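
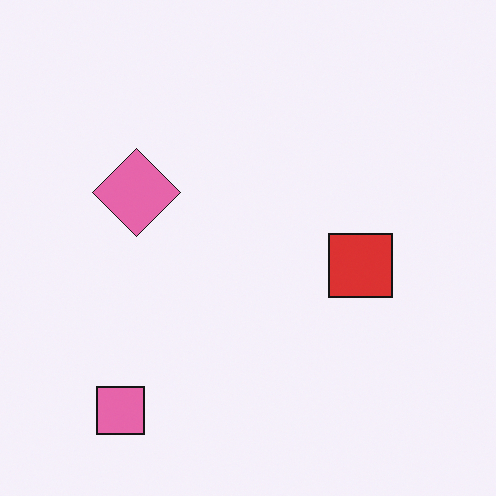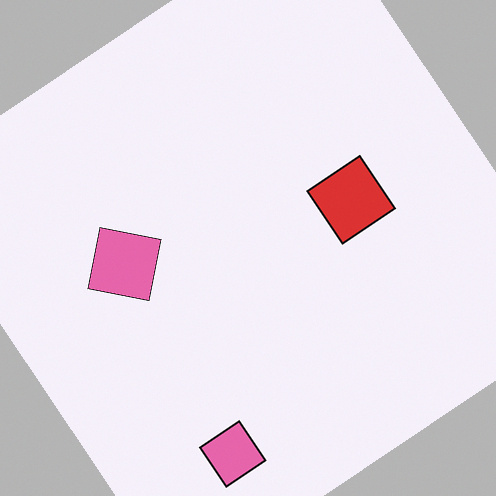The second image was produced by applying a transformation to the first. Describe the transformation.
The second image is the first rotated counter-clockwise by a large amount — several tens of degrees.

Every shape is tilted by the same angle and the image corners show triangular fill wedges — a whole-image rotation by a non-right angle.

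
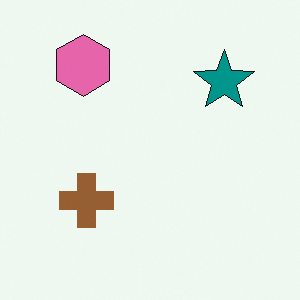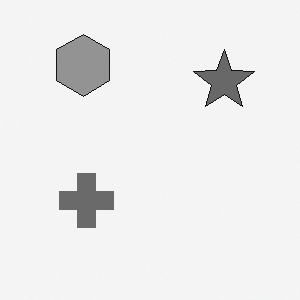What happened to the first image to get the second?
Converted to grayscale.

All color is removed — every shape is now a shade of grey.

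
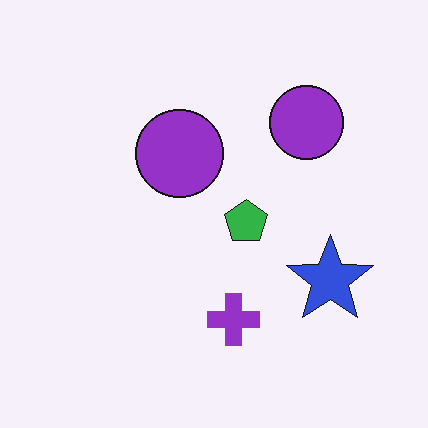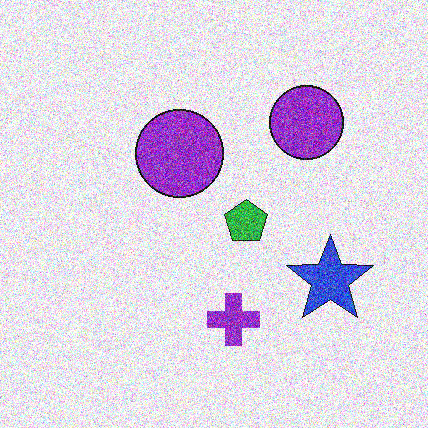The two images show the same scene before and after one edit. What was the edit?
The second image is the first degraded with a thick layer of grain.

Random speckle covers the whole image, including the flat background.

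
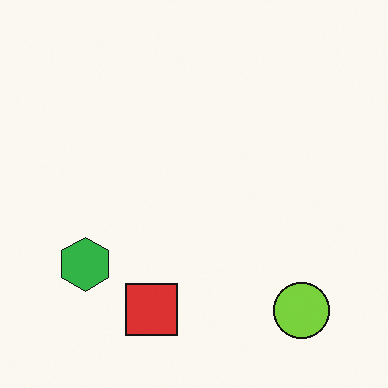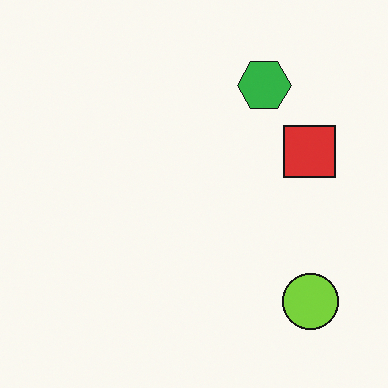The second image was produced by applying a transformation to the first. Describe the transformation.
The image was transposed (reflected across the top-left ↔ bottom-right diagonal).

Shapes have swapped their row and column positions — what was in the top-right is now in the bottom-left — a diagonal reflection.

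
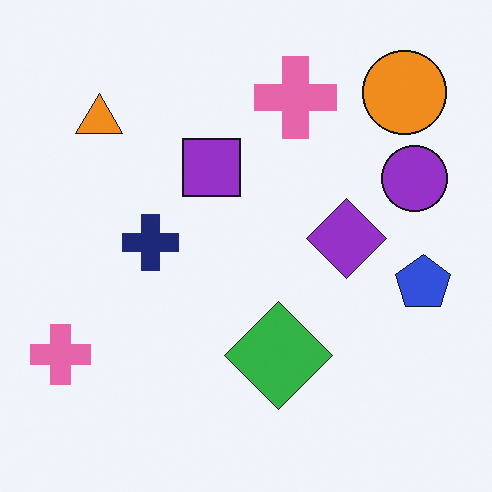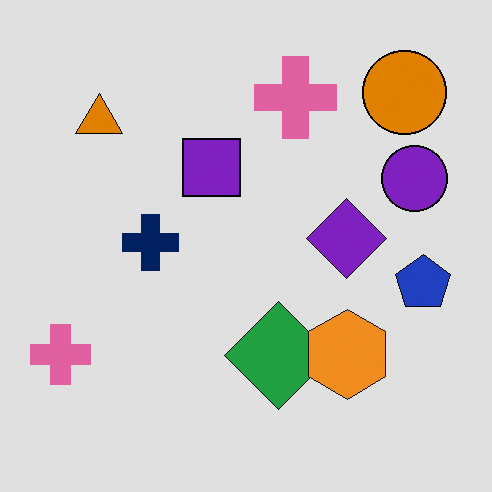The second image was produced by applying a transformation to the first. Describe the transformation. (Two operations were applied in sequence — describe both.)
The transformation is: moderately posterized, then overlaid with an additional orange hexagon.

Each flat color has snapped to a coarser quantized level — most visibly, the near-white background has dropped to a flat grey. An orange hexagon appears in the second image that is absent from the first.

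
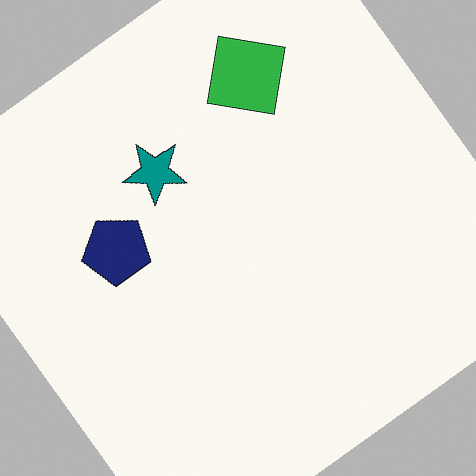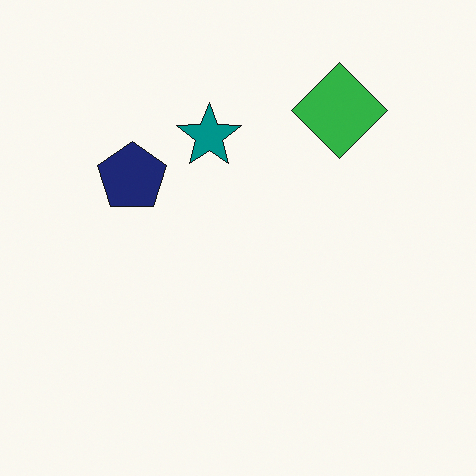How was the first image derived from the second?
The first image is the second rotated counter-clockwise by a large amount — several tens of degrees.

Every shape is tilted by the same angle and the image corners show triangular fill wedges — a whole-image rotation by a non-right angle.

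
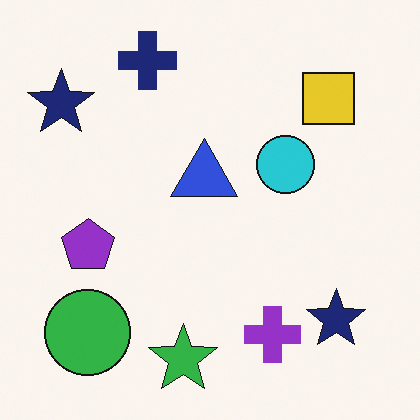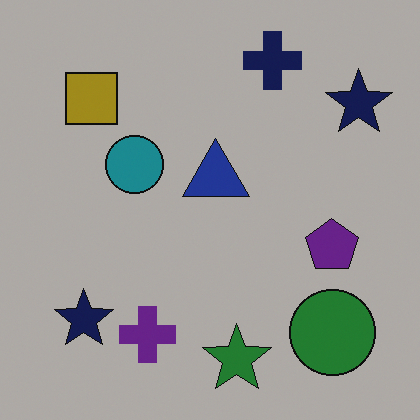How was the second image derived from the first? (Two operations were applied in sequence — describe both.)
It was noticeably darkened, then flipped horizontally (left ↔ right).

Every pixel — background and shapes alike — is uniformly darkened. The green circle is in the bottom-left of the first image and the bottom-right of the second — shapes on opposite sides of the vertical midline have swapped in a mirror flip.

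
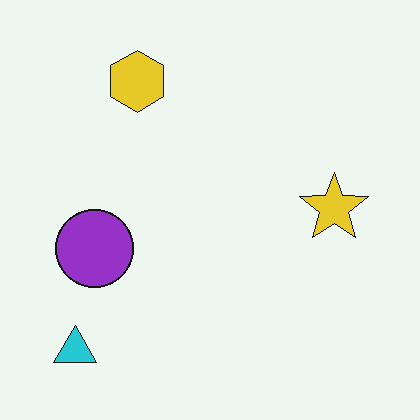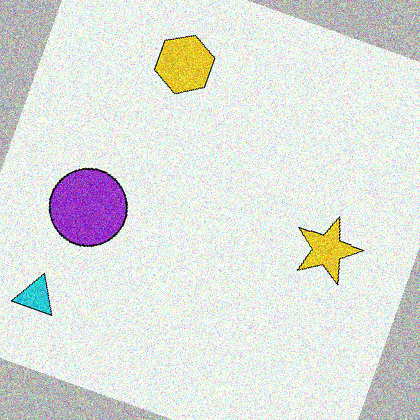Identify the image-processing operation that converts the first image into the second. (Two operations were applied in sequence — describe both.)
It was rotated clockwise by a clearly visible amount, then degraded with moderate additive noise.

Every shape is tilted by the same angle and the image corners show triangular fill wedges — a whole-image rotation by a non-right angle. Random speckle covers the whole image, including the flat background.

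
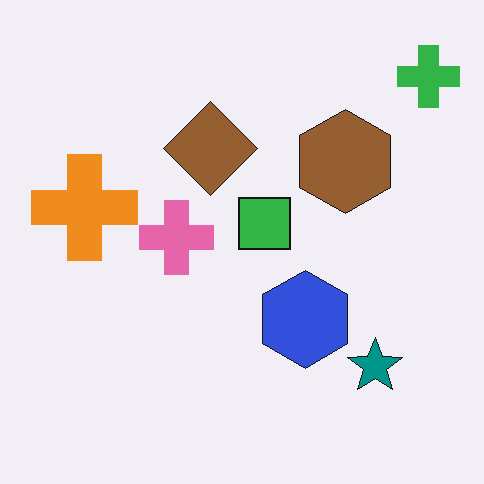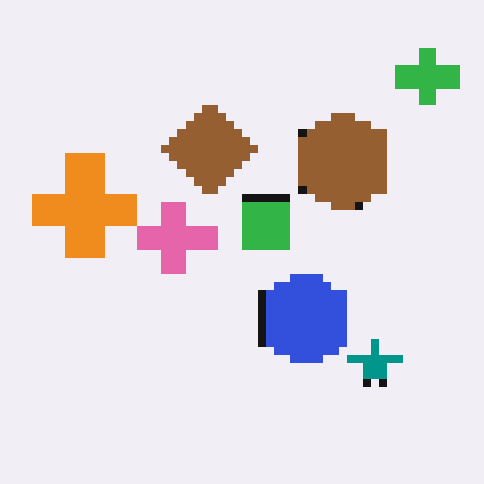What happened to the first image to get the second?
It was moderately pixelated.

Shapes are reduced to large square blocks; fine edges and outlines are lost — a downscale-then-upscale (mosaic) effect.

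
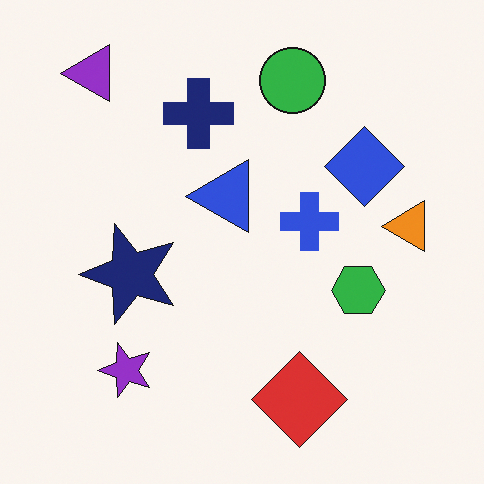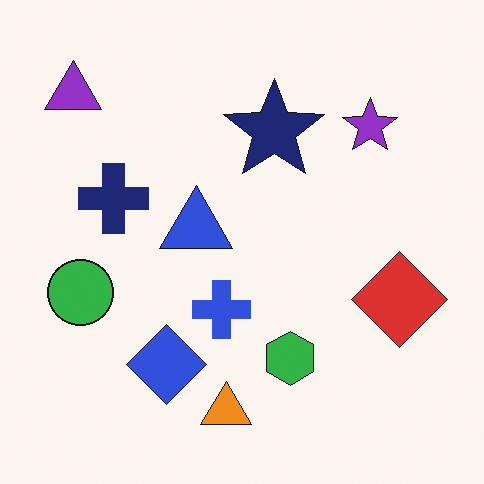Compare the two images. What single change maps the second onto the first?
This is the original image transposed (reflected across the top-left ↔ bottom-right diagonal).

Shapes have swapped their row and column positions — what was in the top-right is now in the bottom-left — a diagonal reflection.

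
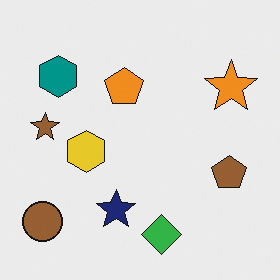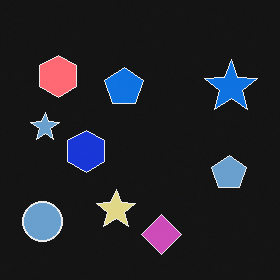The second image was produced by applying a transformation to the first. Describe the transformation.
The image was color-inverted (negative).

The light background has become dark and every shape's color is its complement — a photographic negative.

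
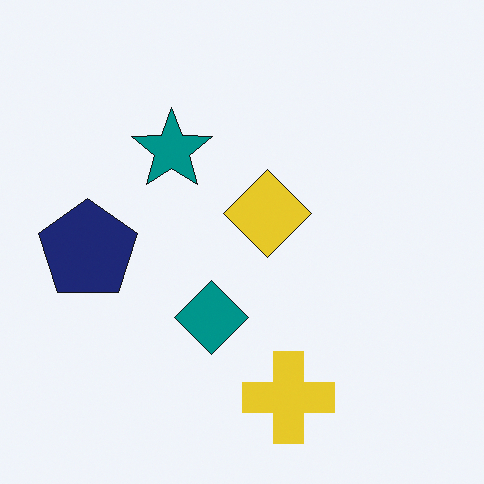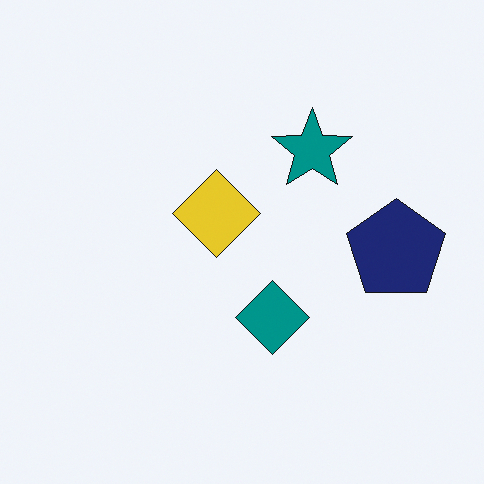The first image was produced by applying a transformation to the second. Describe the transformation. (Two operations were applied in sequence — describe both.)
It was flipped horizontally (left ↔ right), then overlaid with an additional yellow cross.

The navy pentagon is in the right of the second image and the left of the first — shapes on opposite sides of the vertical midline have swapped in a mirror flip. A yellow cross appears in the first image that is absent from the second.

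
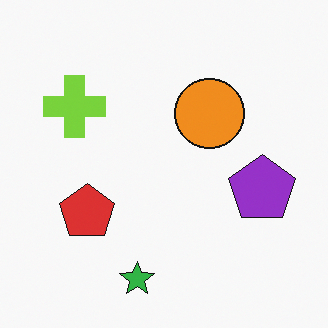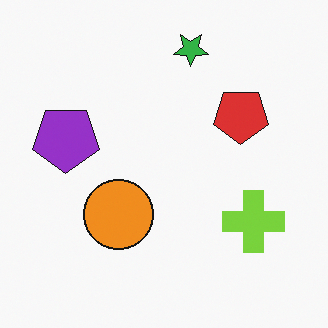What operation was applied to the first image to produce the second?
This is the original image rotated 180°.

The green star sits in the bottom of the first image and the top of the second — consistent with a whole-image 180° rotation.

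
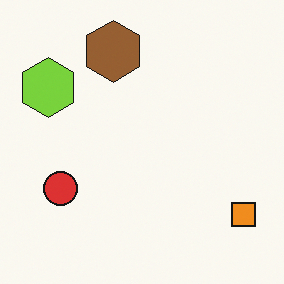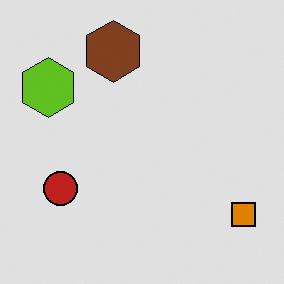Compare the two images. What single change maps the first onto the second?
It was moderately posterized.

Each flat color has snapped to a coarser quantized level — most visibly, the near-white background has dropped to a flat grey.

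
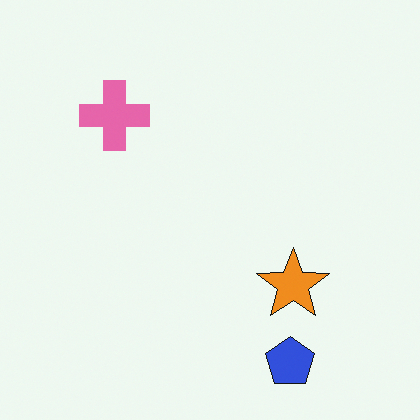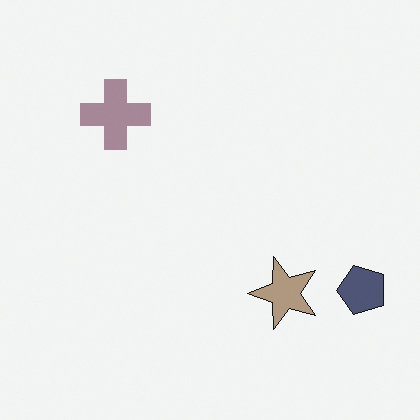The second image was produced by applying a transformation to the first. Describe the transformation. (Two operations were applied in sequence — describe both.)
This is the original image made much more muted (saturation change), then transposed (reflected across the top-left ↔ bottom-right diagonal).

All colors are more muted and greyish — a global saturation change. Shapes have swapped their row and column positions — what was in the top-right is now in the bottom-left — a diagonal reflection.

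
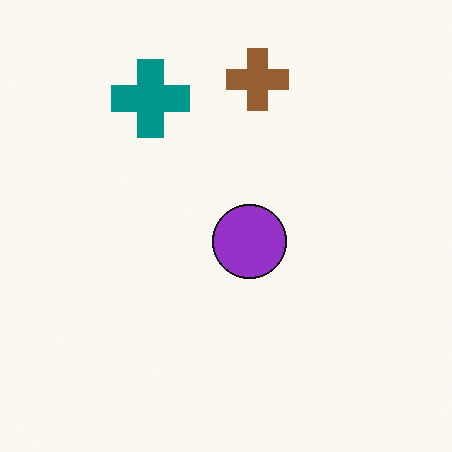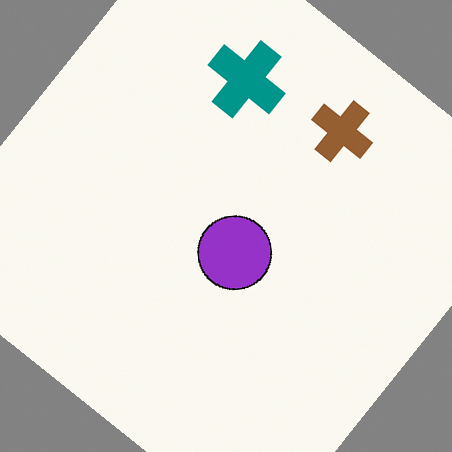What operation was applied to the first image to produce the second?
The second image is the first rotated clockwise by a large amount — several tens of degrees.

Every shape is tilted by the same angle and the image corners show triangular fill wedges — a whole-image rotation by a non-right angle.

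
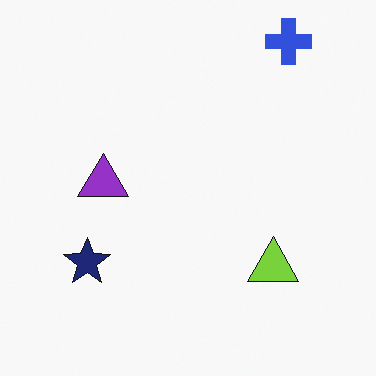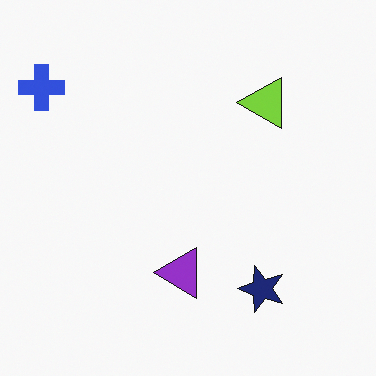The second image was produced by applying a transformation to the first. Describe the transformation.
It was rotated 90° counter-clockwise.

The blue cross sits in the top-right of the first image and the top-left of the second — consistent with a whole-image 90° counter-clockwise rotation.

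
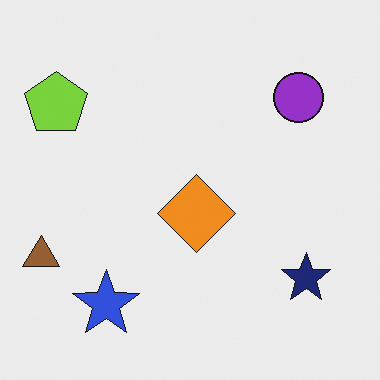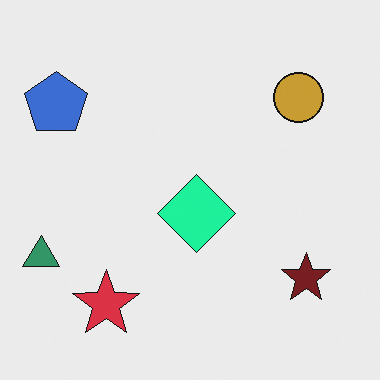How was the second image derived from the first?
It was hue-shifted through roughly a third of the color wheel.

Every shape's color has rotated by the same amount around the hue wheel — a uniform hue shift.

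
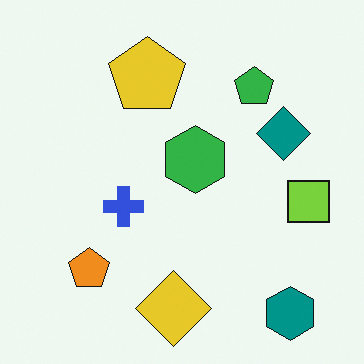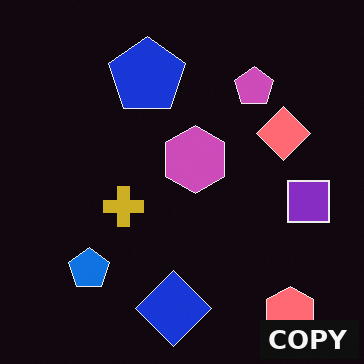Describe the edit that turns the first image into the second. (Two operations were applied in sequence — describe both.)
The second image is the first color-inverted (negative), then watermarked with the text "COPY" in the lower-right corner.

The light background has become dark and every shape's color is its complement — a photographic negative. A dark label reading "COPY" appears in the lower-right corner.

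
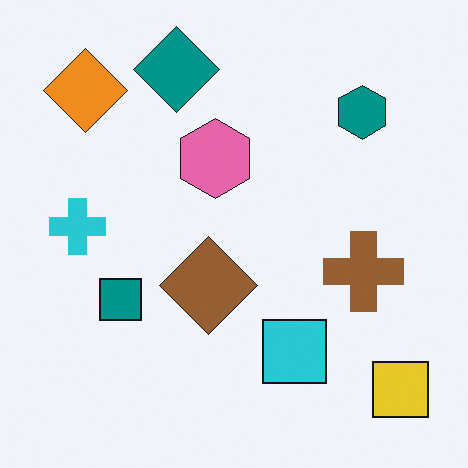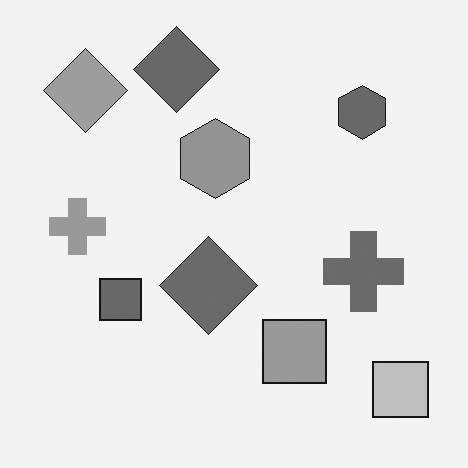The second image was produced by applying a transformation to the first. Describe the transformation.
The second image is the first converted to grayscale.

All color is removed — every shape is now a shade of grey.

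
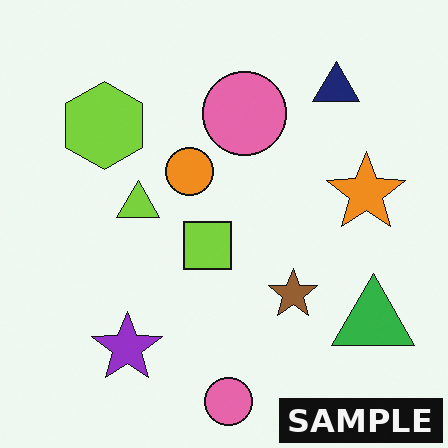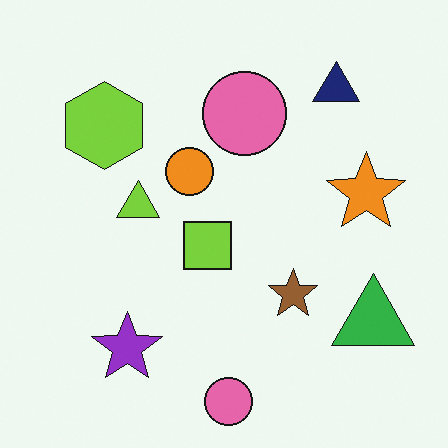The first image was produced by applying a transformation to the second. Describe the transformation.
It was watermarked with the text "SAMPLE" in the lower-right corner.

A dark label reading "SAMPLE" appears in the lower-right corner.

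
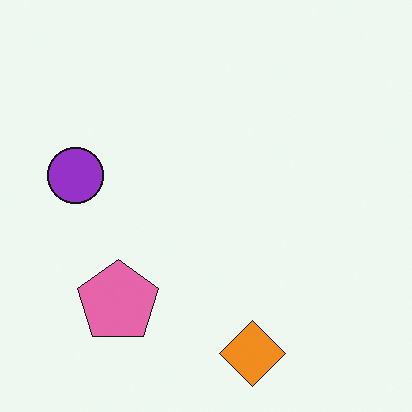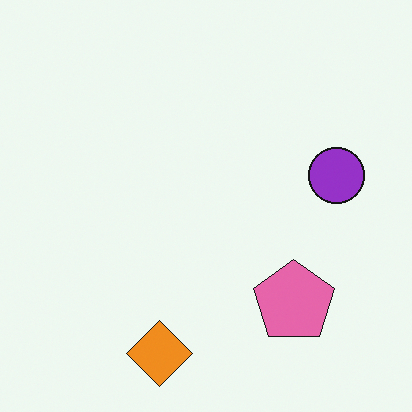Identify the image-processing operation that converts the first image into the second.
The second image is the first flipped horizontally (left ↔ right).

The purple circle is in the left of the first image and the right of the second — shapes on opposite sides of the vertical midline have swapped in a mirror flip.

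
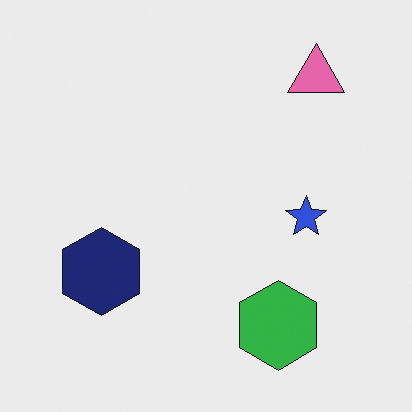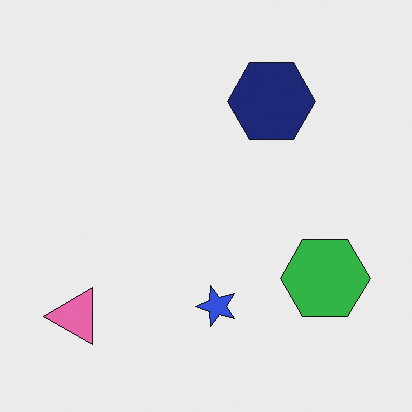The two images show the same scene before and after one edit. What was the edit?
The second image is the first transposed (reflected across the top-left ↔ bottom-right diagonal).

Shapes have swapped their row and column positions — what was in the top-right is now in the bottom-left — a diagonal reflection.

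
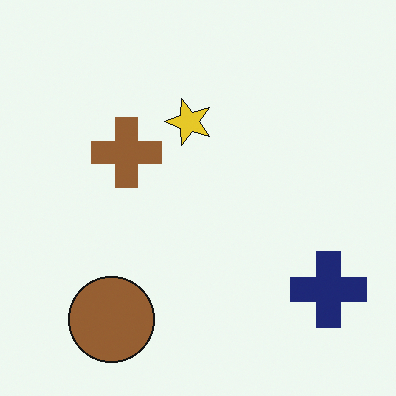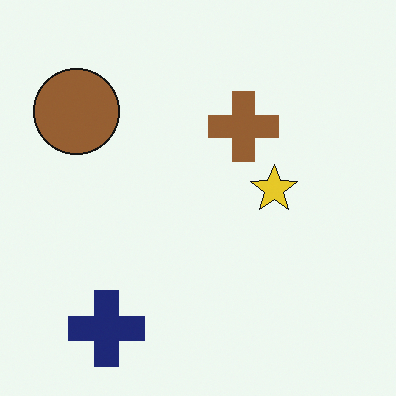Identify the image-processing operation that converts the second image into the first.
This is the original image rotated 90° counter-clockwise.

The navy cross sits in the bottom-left of the second image and the bottom-right of the first — consistent with a whole-image 90° counter-clockwise rotation.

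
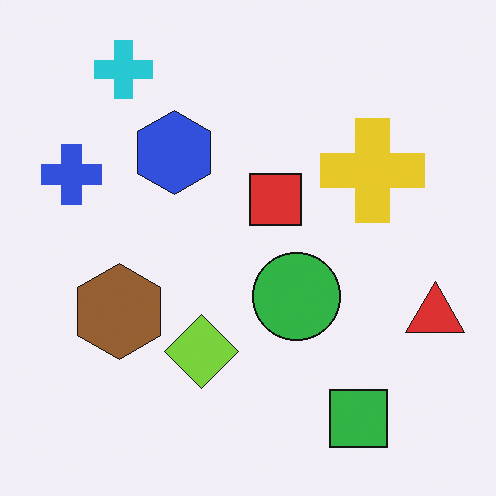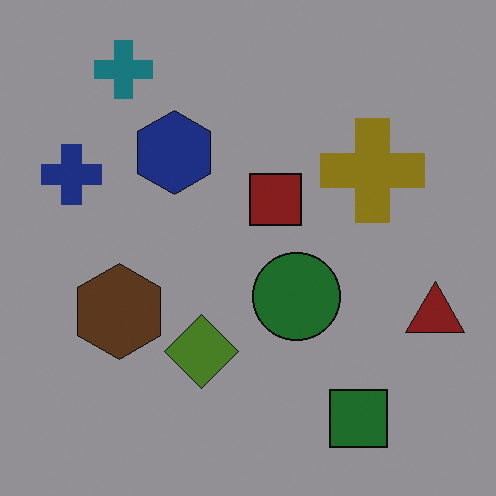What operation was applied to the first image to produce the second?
The transformation is: noticeably darkened.

Every pixel — background and shapes alike — is uniformly darkened.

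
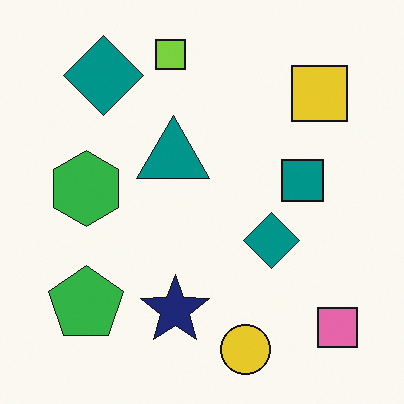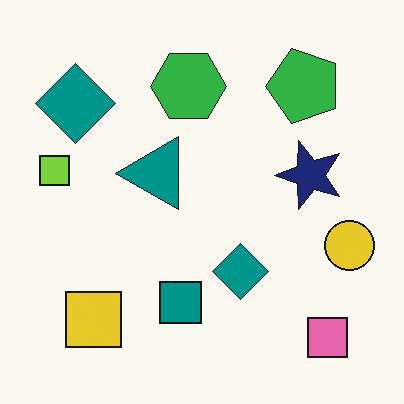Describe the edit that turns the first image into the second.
Transposed (reflected across the top-left ↔ bottom-right diagonal).

Shapes have swapped their row and column positions — what was in the top-right is now in the bottom-left — a diagonal reflection.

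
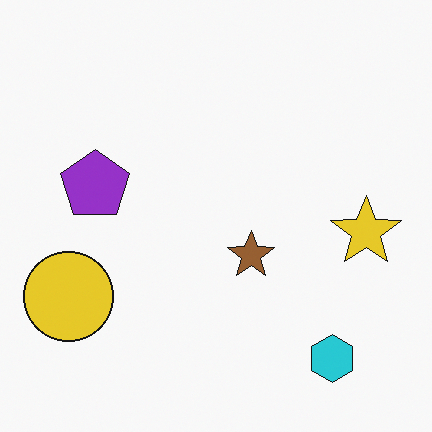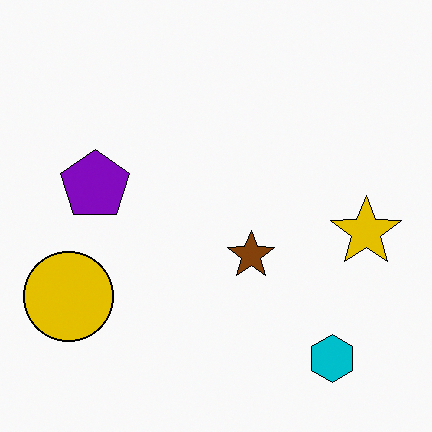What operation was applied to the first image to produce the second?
The second image is the first given slightly increased contrast.

Tones are pushed away from mid-grey across the whole image — a global contrast change.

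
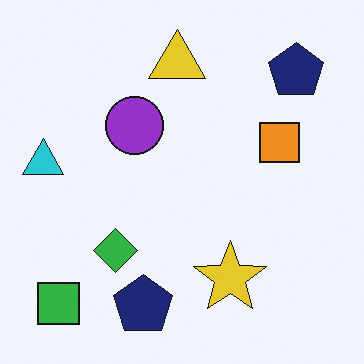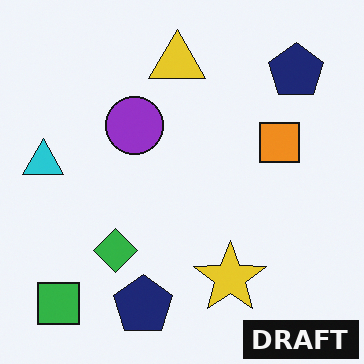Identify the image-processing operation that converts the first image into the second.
The image was watermarked with the text "DRAFT" in the lower-right corner.

A dark label reading "DRAFT" appears in the lower-right corner.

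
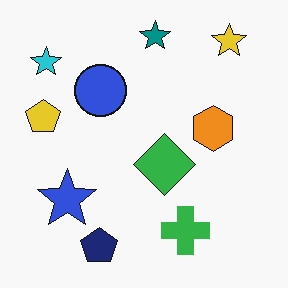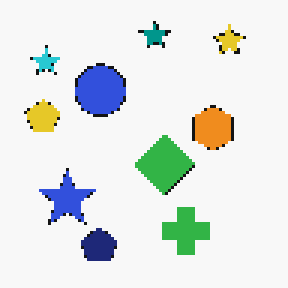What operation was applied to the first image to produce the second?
Mildly pixelated.

Shapes are reduced to large square blocks; fine edges and outlines are lost — a downscale-then-upscale (mosaic) effect.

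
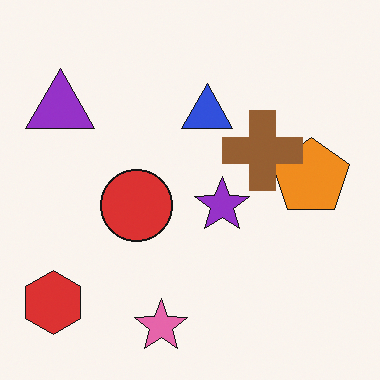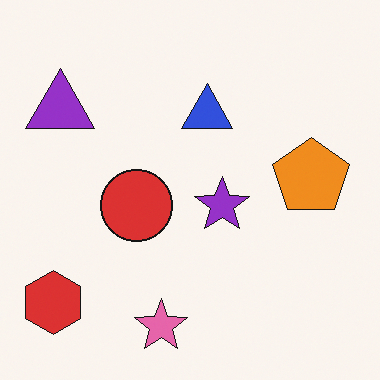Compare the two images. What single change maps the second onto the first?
It was overlaid with an additional brown cross.

A brown cross appears in the first image that is absent from the second.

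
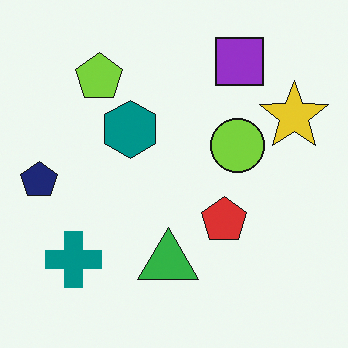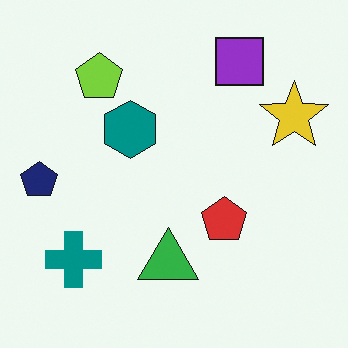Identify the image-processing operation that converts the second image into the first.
The first image is the second overlaid with an additional lime circle.

A lime circle appears in the first image that is absent from the second.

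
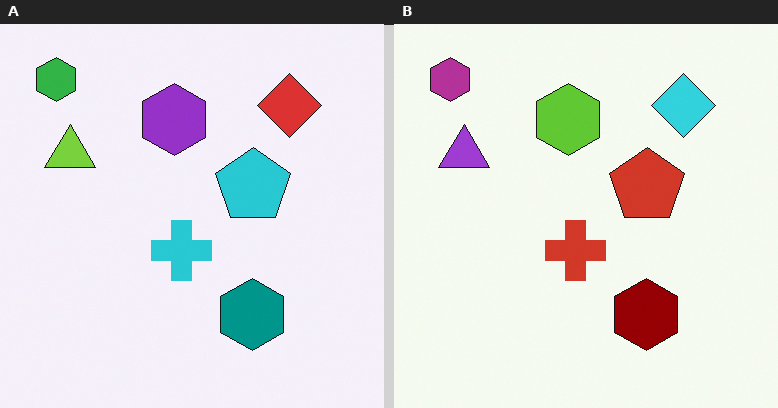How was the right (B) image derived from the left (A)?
The right (B) image is the left (A) hue-shifted by a large amount.

Every shape's color has rotated by the same amount around the hue wheel — a uniform hue shift.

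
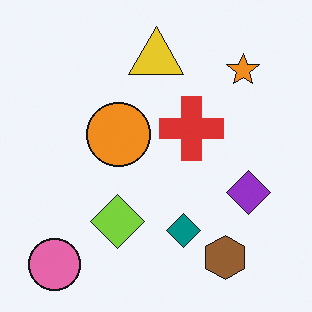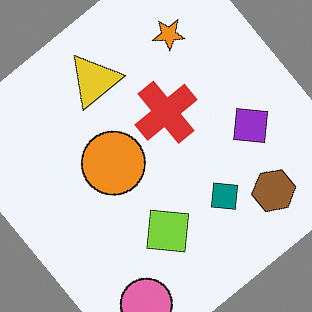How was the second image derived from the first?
Rotated counter-clockwise by a large amount — several tens of degrees.

Every shape is tilted by the same angle and the image corners show triangular fill wedges — a whole-image rotation by a non-right angle.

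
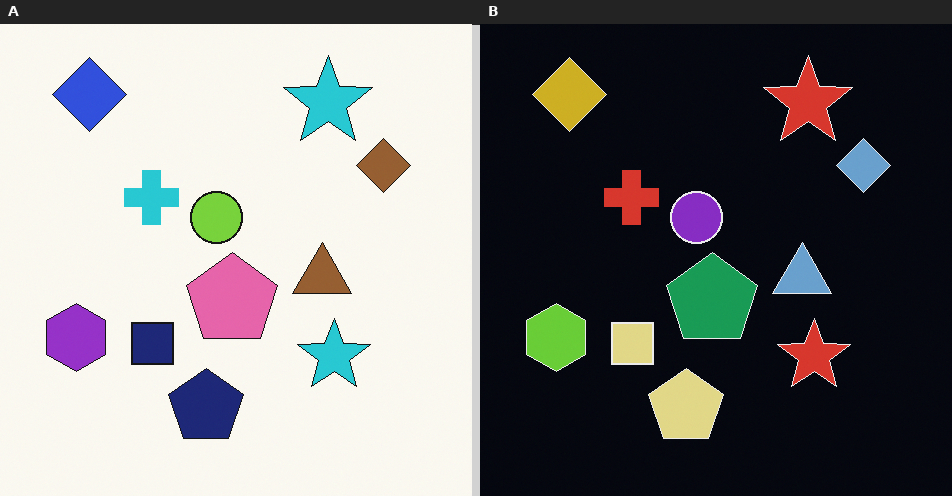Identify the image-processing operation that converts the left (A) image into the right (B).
Color-inverted (negative).

The light background has become dark and every shape's color is its complement — a photographic negative.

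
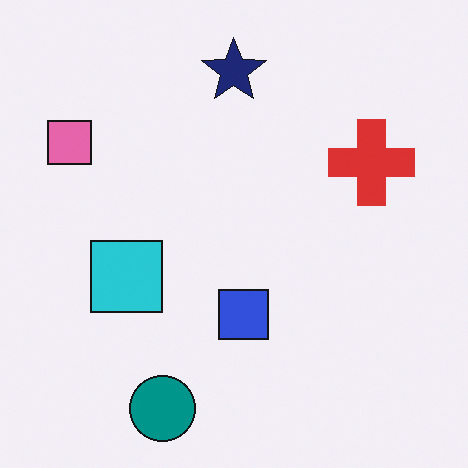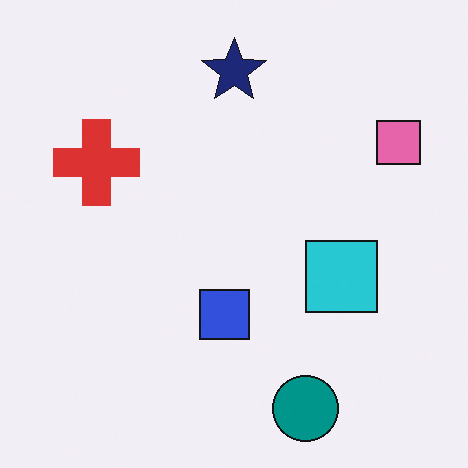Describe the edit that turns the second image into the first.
It was flipped horizontally (left ↔ right).

The pink square is in the top-right of the second image and the top-left of the first — shapes on opposite sides of the vertical midline have swapped in a mirror flip.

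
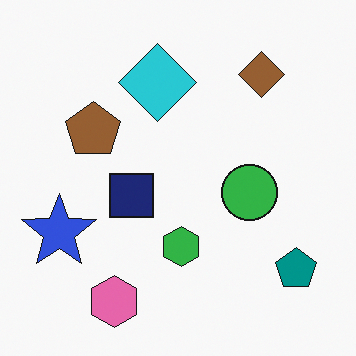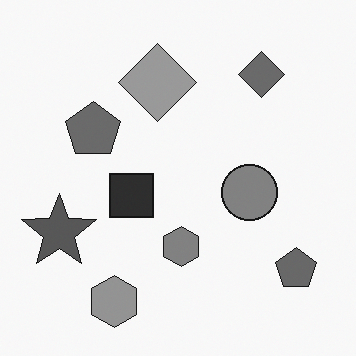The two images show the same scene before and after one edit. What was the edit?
This is the original image converted to grayscale.

All color is removed — every shape is now a shade of grey.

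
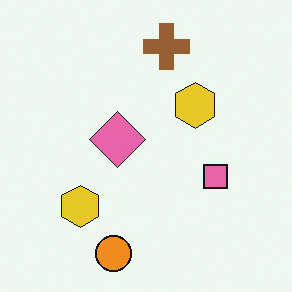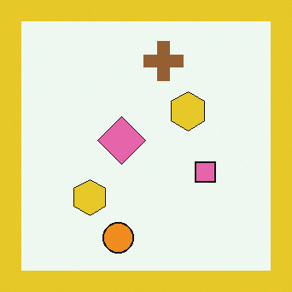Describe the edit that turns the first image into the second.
The second image is the first framed with a yellow border.

A solid yellow frame runs around the edge of the second image, with the content slightly shrunk inside it.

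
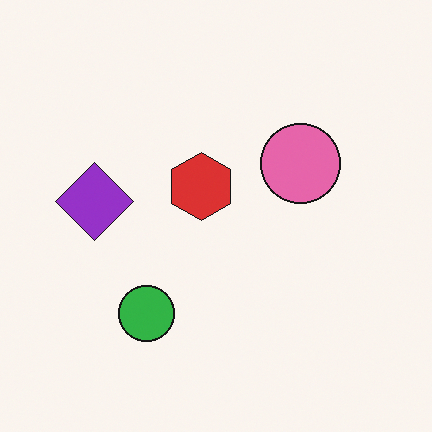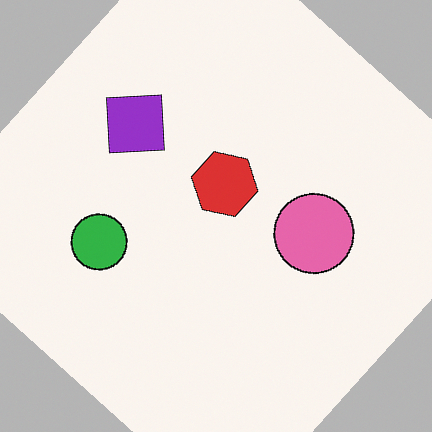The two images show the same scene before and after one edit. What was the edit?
It was rotated clockwise by a large amount — several tens of degrees.

Every shape is tilted by the same angle and the image corners show triangular fill wedges — a whole-image rotation by a non-right angle.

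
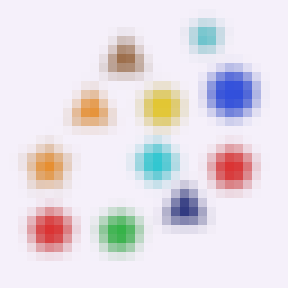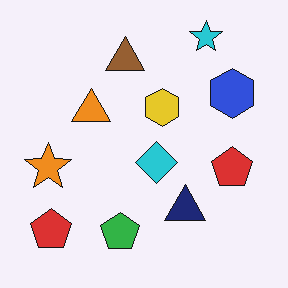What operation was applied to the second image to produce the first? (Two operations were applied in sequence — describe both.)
It was strongly gaussian-blurred, then heavily pixelated into large blocks.

Shape edges and outlines are uniformly softened across the whole image. Shapes are reduced to large square blocks; fine edges and outlines are lost — a downscale-then-upscale (mosaic) effect.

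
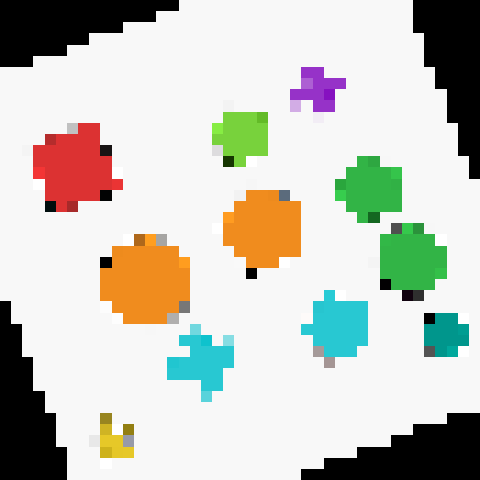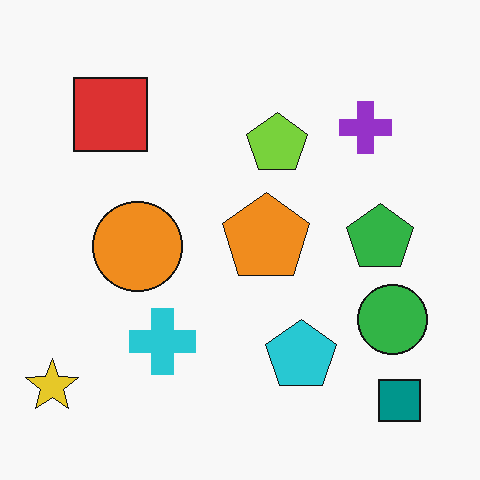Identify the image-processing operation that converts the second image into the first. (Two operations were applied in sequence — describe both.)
The first image is the second rotated counter-clockwise by a moderate amount, then coarsely pixelated.

Every shape is tilted by the same angle and the image corners show triangular fill wedges — a whole-image rotation by a non-right angle. Shapes are reduced to large square blocks; fine edges and outlines are lost — a downscale-then-upscale (mosaic) effect.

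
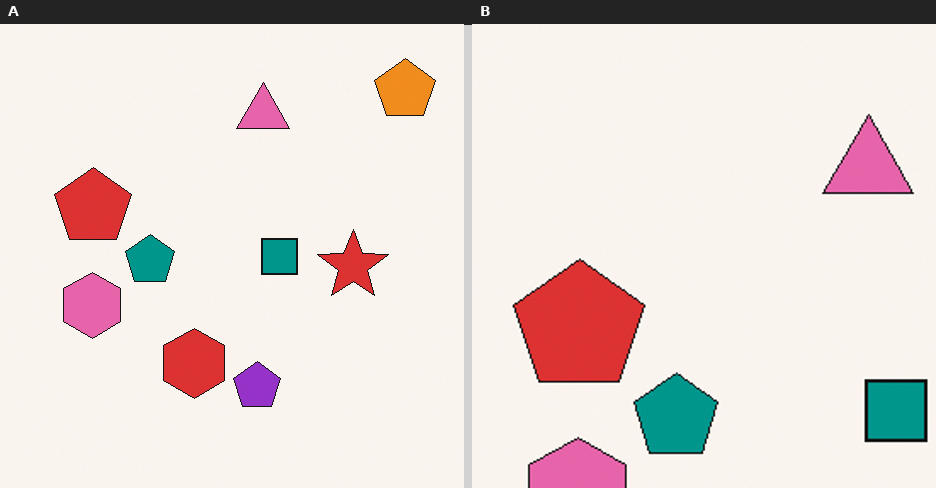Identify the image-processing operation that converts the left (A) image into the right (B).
It was cropped tightly and scaled back up.

The visible shapes are larger and the field of view is narrower; shapes near the original edges may be partly or wholly outside the frame — a crop-and-rescale.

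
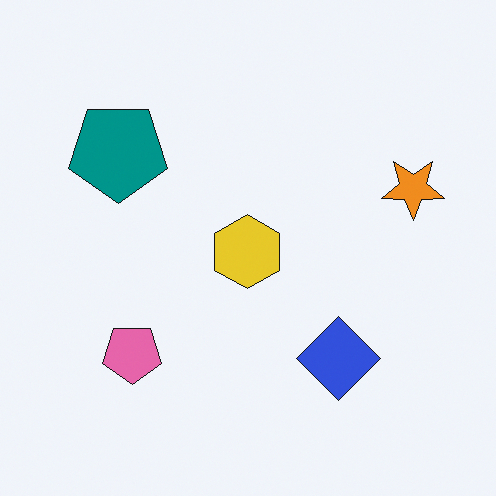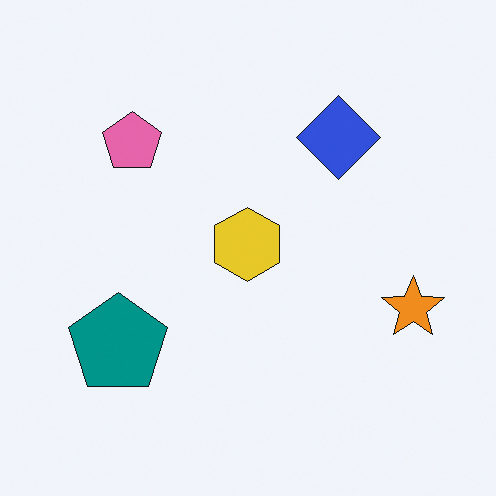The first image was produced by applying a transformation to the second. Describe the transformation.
The image was flipped vertically (top ↔ bottom).

The blue diamond is in the top-right of the second image and the bottom-right of the first — shapes on opposite sides of the horizontal midline have swapped in a mirror flip.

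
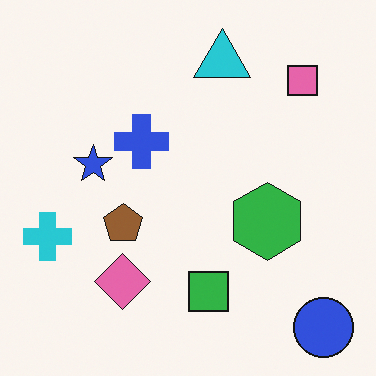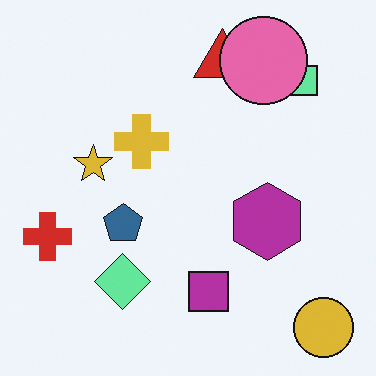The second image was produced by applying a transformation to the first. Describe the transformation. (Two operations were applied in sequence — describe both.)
This is the original image hue-shifted through roughly half the color wheel, then overlaid with an additional pink circle.

Every shape's color has rotated by the same amount around the hue wheel — a uniform hue shift. A pink circle appears in the second image that is absent from the first.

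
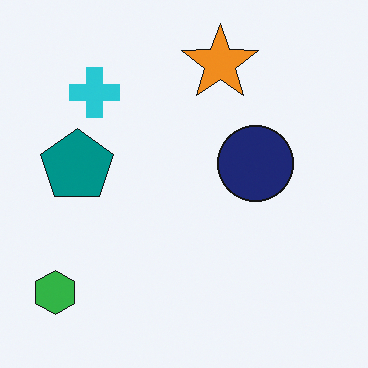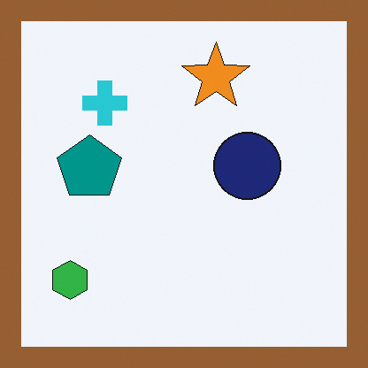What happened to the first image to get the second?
This is the original image framed with a brown border.

A solid brown frame runs around the edge of the second image, with the content slightly shrunk inside it.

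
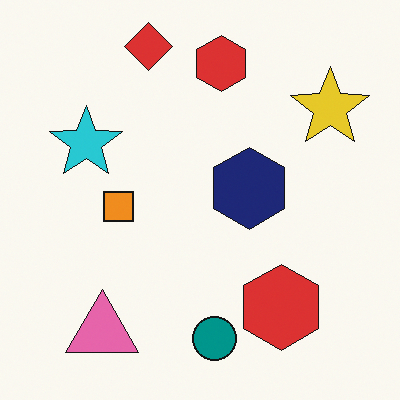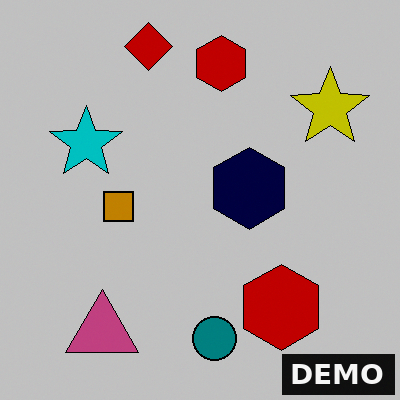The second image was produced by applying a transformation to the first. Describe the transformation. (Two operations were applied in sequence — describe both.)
The transformation is: heavily posterized to just a handful of flat colors, then watermarked with the text "DEMO" in the lower-right corner.

Each flat color has snapped to a coarser quantized level — most visibly, the near-white background has dropped to a flat grey. A dark label reading "DEMO" appears in the lower-right corner.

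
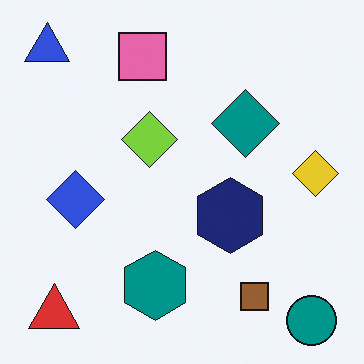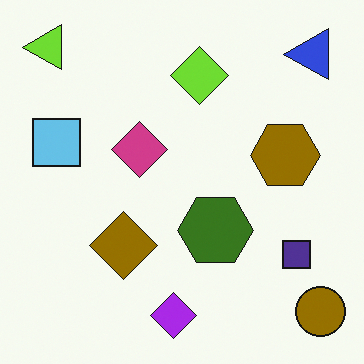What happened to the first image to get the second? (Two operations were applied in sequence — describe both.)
The transformation is: transposed (reflected across the top-left ↔ bottom-right diagonal), then hue-shifted by a large amount.

Shapes have swapped their row and column positions — what was in the top-right is now in the bottom-left — a diagonal reflection. Every shape's color has rotated by the same amount around the hue wheel — a uniform hue shift.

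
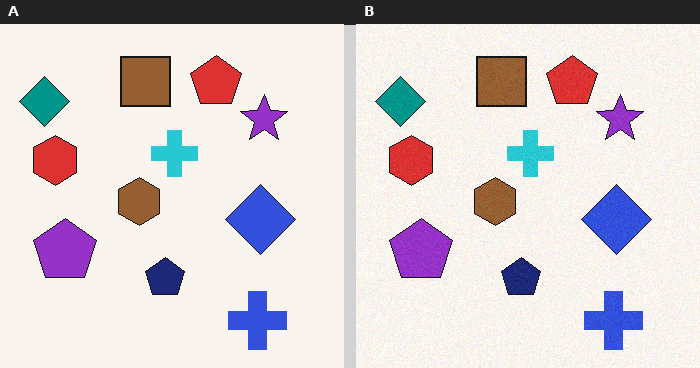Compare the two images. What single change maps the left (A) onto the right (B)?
Degraded with a light layer of grain.

Random speckle covers the whole image, including the flat background.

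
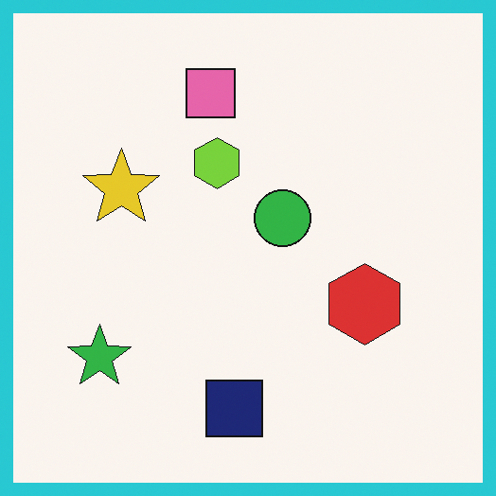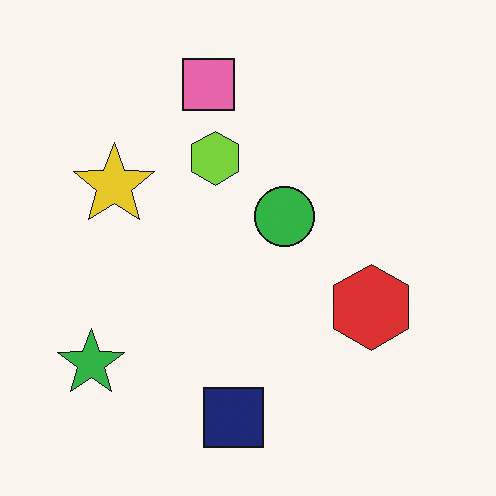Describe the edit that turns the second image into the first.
The image was framed with a cyan border.

A solid cyan frame runs around the edge of the first image, with the content slightly shrunk inside it.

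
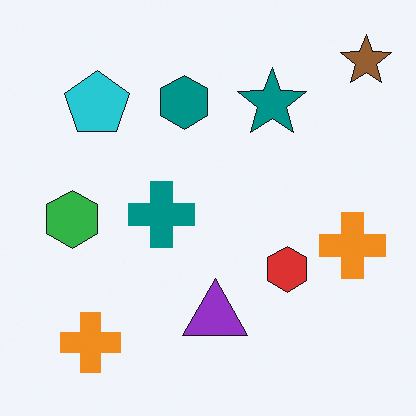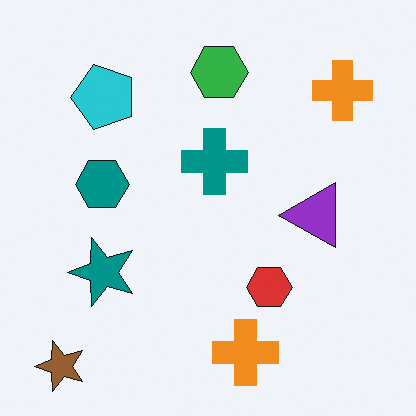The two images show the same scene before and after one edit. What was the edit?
Transposed (reflected across the top-left ↔ bottom-right diagonal).

Shapes have swapped their row and column positions — what was in the top-right is now in the bottom-left — a diagonal reflection.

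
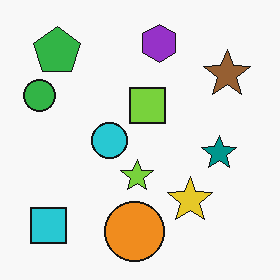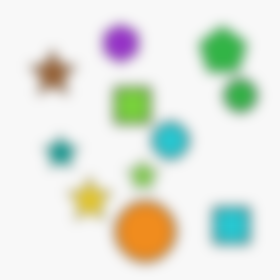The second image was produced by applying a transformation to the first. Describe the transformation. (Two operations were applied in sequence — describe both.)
Flipped horizontally (left ↔ right), then heavily blurred.

The green circle is in the left of the first image and the right of the second — shapes on opposite sides of the vertical midline have swapped in a mirror flip. Shape edges and outlines are uniformly softened across the whole image.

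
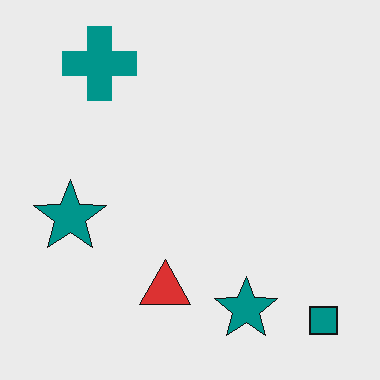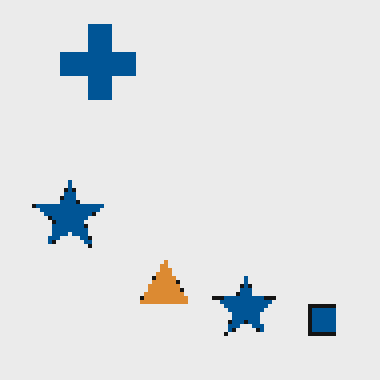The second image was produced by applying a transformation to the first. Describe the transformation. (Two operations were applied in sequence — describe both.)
The image was hue-shifted by a small amount, then lightly pixelated (a mild mosaic effect).

Every shape's color has rotated by the same amount around the hue wheel — a uniform hue shift. Shapes are reduced to large square blocks; fine edges and outlines are lost — a downscale-then-upscale (mosaic) effect.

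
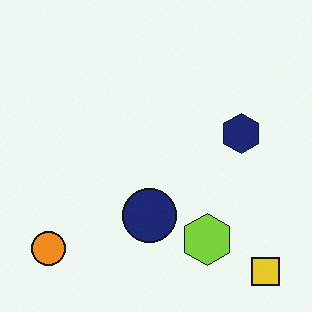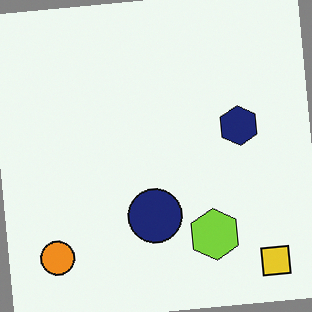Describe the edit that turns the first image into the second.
It was rotated counter-clockwise by a few degrees.

Every shape is tilted by the same angle and the image corners show triangular fill wedges — a whole-image rotation by a non-right angle.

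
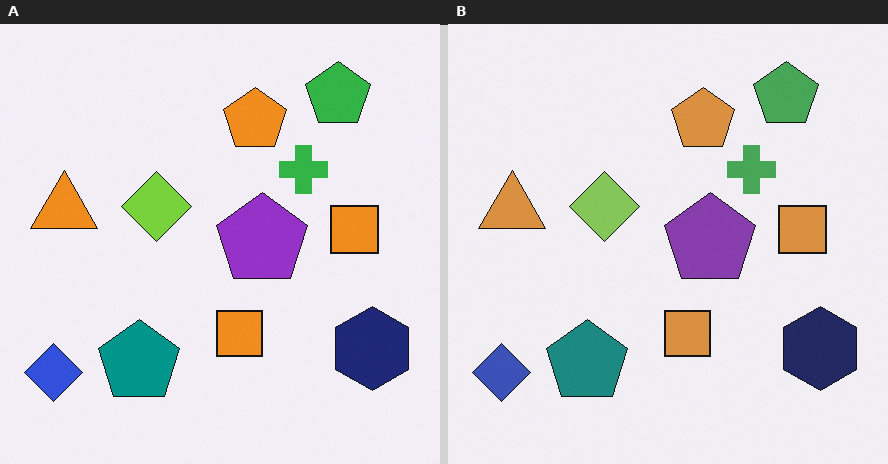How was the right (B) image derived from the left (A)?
The image was slightly desaturated.

All colors are more muted and greyish — a global saturation change.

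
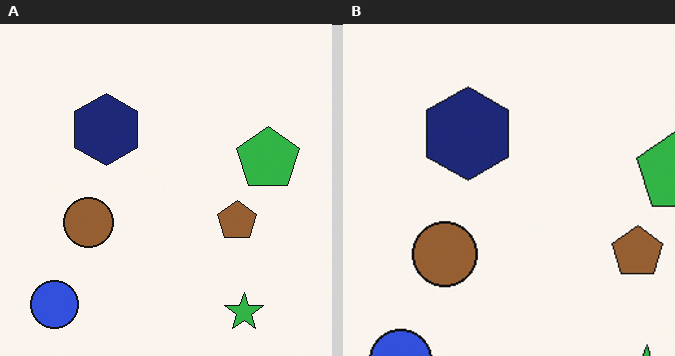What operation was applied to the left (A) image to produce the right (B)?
Cropped slightly and scaled back up.

The visible shapes are larger and the field of view is narrower; shapes near the original edges may be partly or wholly outside the frame — a crop-and-rescale.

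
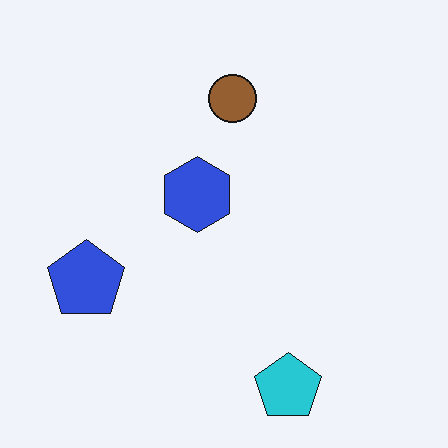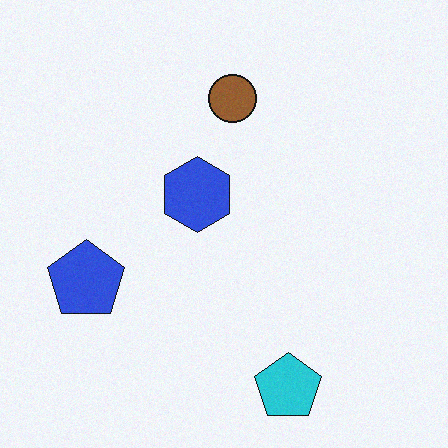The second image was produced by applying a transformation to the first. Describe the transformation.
The image was degraded with subtle gaussian noise.

Random speckle covers the whole image, including the flat background.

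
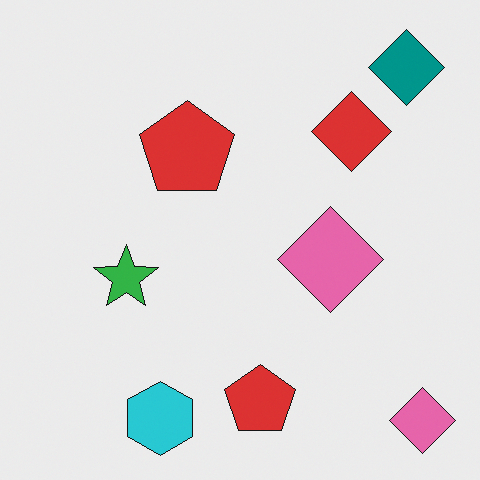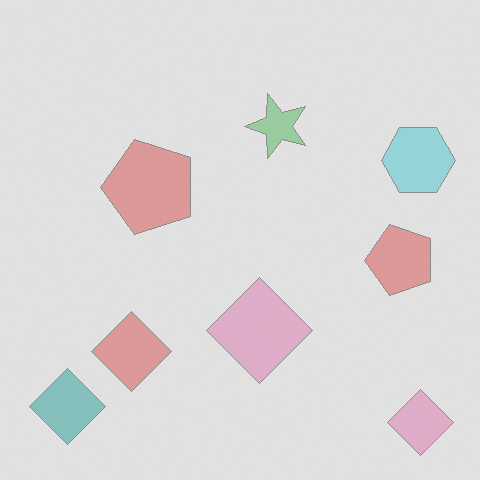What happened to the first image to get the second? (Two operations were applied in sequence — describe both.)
Transposed (reflected across the top-left ↔ bottom-right diagonal), then washed out (contrast reduced).

Shapes have swapped their row and column positions — what was in the top-right is now in the bottom-left — a diagonal reflection. Tones are pushed toward mid-grey across the whole image — a global contrast change.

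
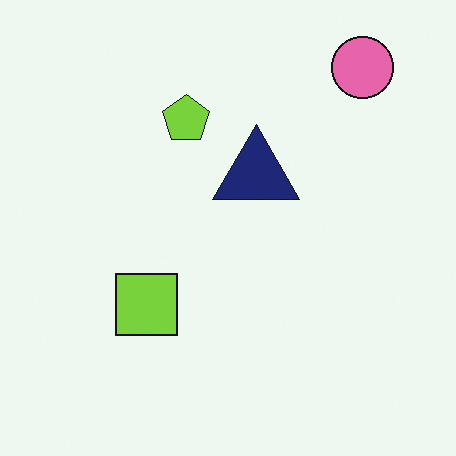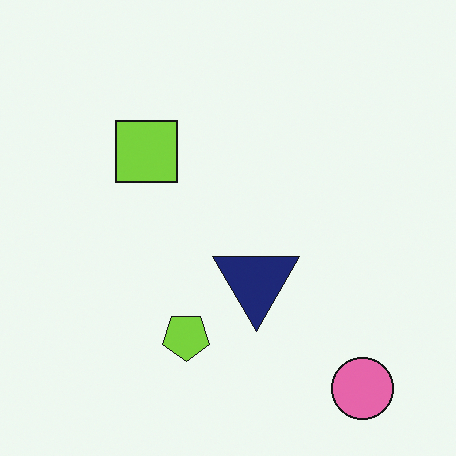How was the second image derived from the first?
The image was flipped vertically (top ↔ bottom).

The pink circle is in the top-right of the first image and the bottom-right of the second — shapes on opposite sides of the horizontal midline have swapped in a mirror flip.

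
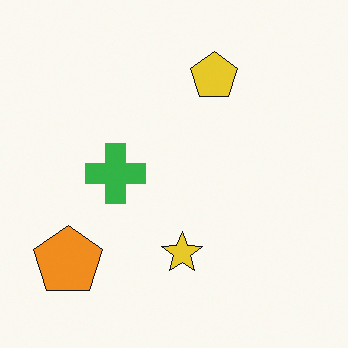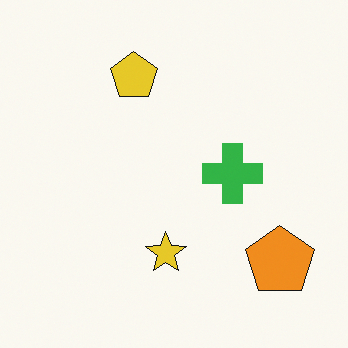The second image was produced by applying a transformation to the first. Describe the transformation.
The image was flipped horizontally (left ↔ right).

The orange pentagon is in the bottom-left of the first image and the bottom-right of the second — shapes on opposite sides of the vertical midline have swapped in a mirror flip.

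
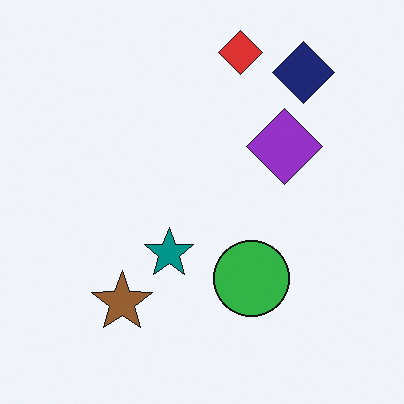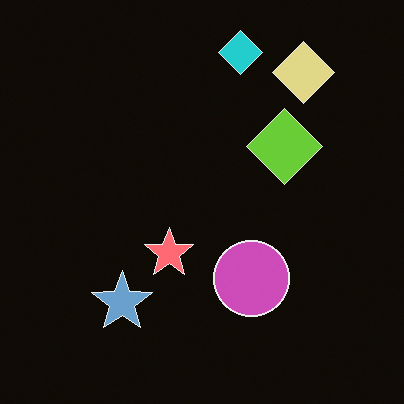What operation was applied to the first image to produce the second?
The image was color-inverted (negative).

The light background has become dark and every shape's color is its complement — a photographic negative.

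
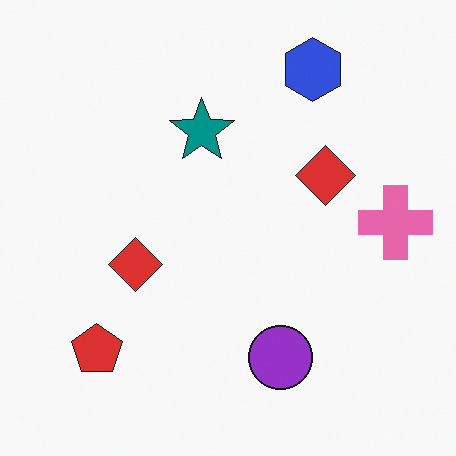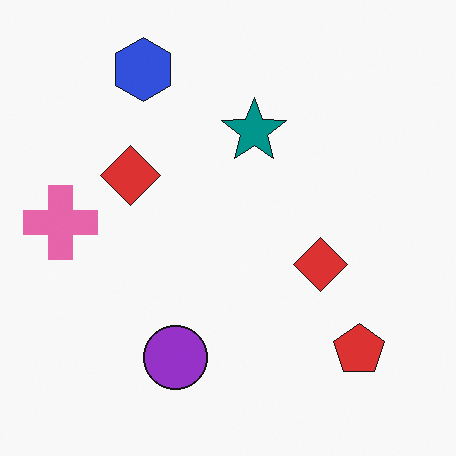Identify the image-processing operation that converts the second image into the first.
The first image is the second flipped horizontally (left ↔ right).

The pink cross is in the left of the second image and the right of the first — shapes on opposite sides of the vertical midline have swapped in a mirror flip.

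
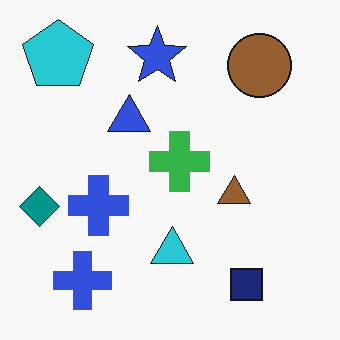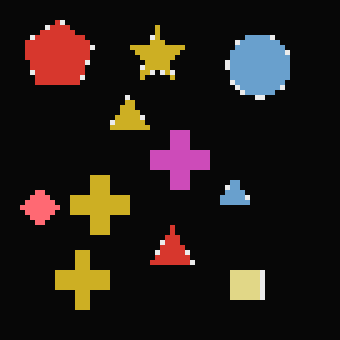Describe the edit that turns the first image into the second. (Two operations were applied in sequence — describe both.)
Color-inverted (negative), then mildly pixelated.

The light background has become dark and every shape's color is its complement — a photographic negative. Shapes are reduced to large square blocks; fine edges and outlines are lost — a downscale-then-upscale (mosaic) effect.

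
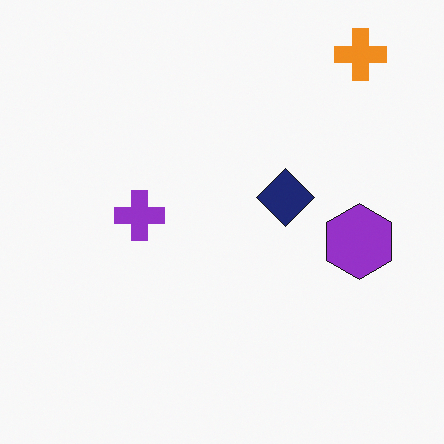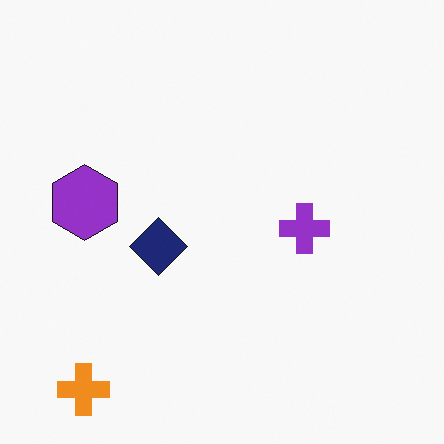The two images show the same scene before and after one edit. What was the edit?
The second image is the first rotated 180°.

The orange cross sits in the top-right of the first image and the bottom-left of the second — consistent with a whole-image 180° rotation.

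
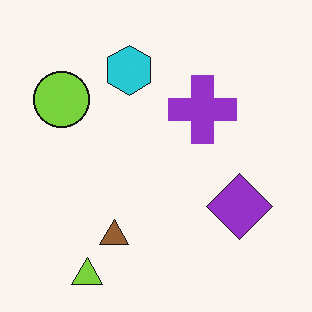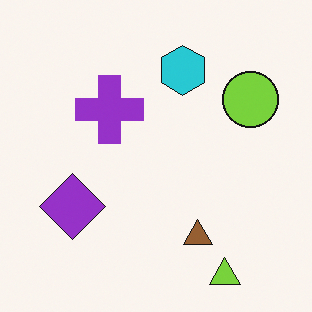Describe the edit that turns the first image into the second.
Flipped horizontally (left ↔ right).

The lime circle is in the top-left of the first image and the top-right of the second — shapes on opposite sides of the vertical midline have swapped in a mirror flip.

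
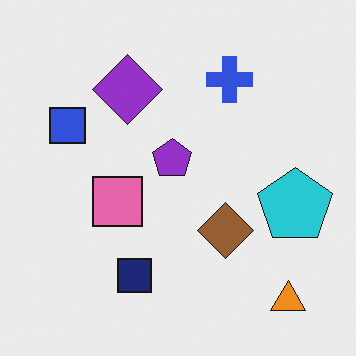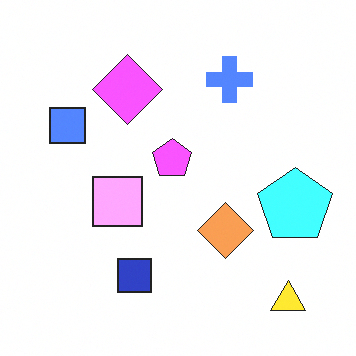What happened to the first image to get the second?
It was substantially brightened.

Every pixel — background and shapes alike — is uniformly brightened.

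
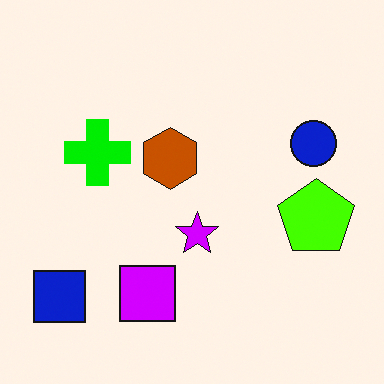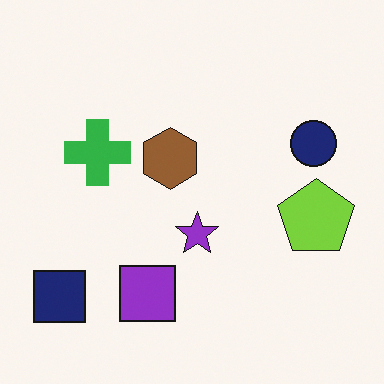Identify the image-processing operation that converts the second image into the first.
Made much more vivid (saturation change).

All colors are more vivid — a global saturation change.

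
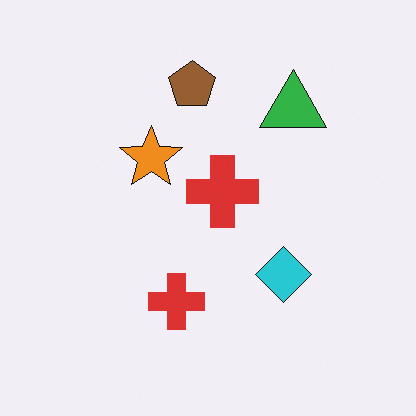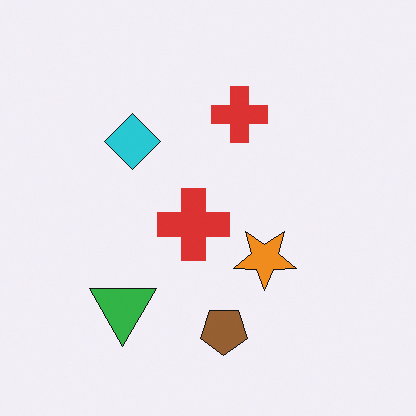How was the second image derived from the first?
Rotated 180°.

The green triangle sits in the top-right of the first image and the bottom-left of the second — consistent with a whole-image 180° rotation.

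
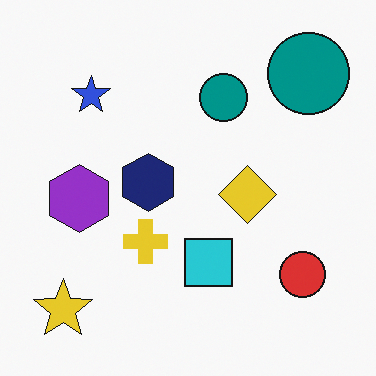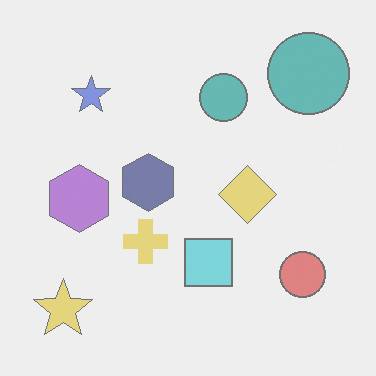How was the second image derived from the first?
Washed out (contrast reduced).

Tones are pushed toward mid-grey across the whole image — a global contrast change.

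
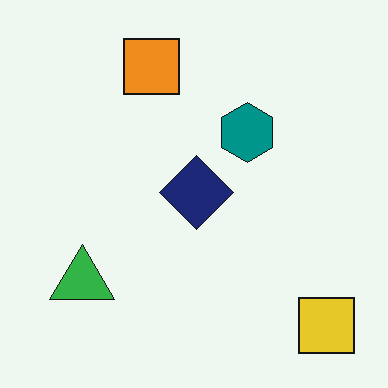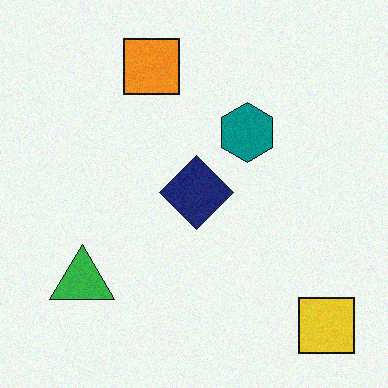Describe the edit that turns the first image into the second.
The transformation is: degraded with a light layer of grain.

Random speckle covers the whole image, including the flat background.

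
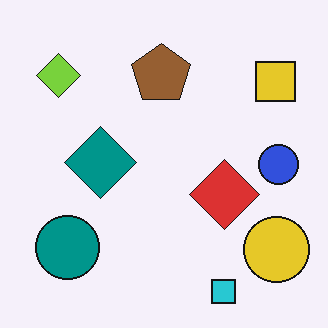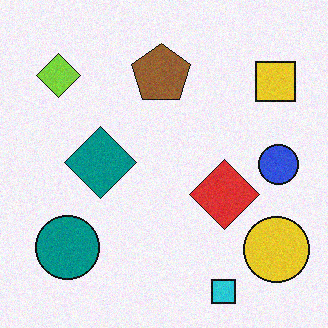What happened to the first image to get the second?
The second image is the first degraded with a light layer of grain.

Random speckle covers the whole image, including the flat background.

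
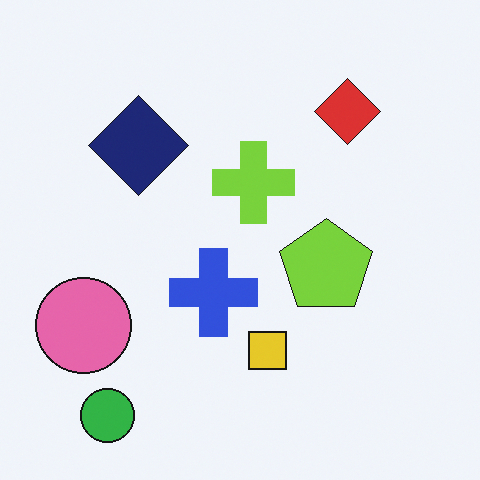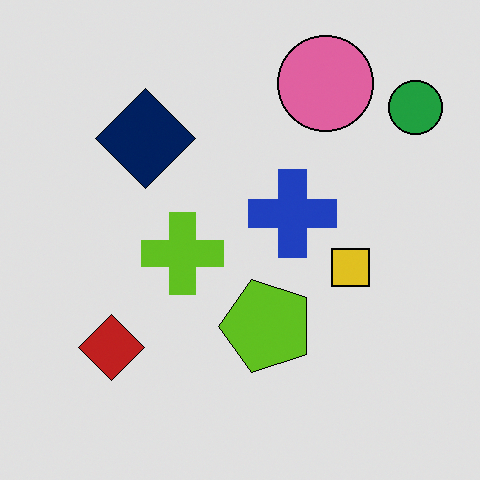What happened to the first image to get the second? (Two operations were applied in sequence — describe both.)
The transformation is: transposed (reflected across the top-left ↔ bottom-right diagonal), then moderately posterized.

Shapes have swapped their row and column positions — what was in the top-right is now in the bottom-left — a diagonal reflection. Each flat color has snapped to a coarser quantized level — most visibly, the near-white background has dropped to a flat grey.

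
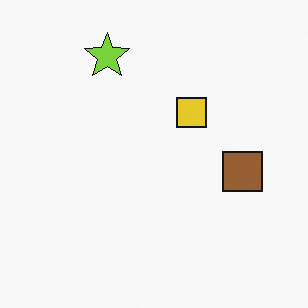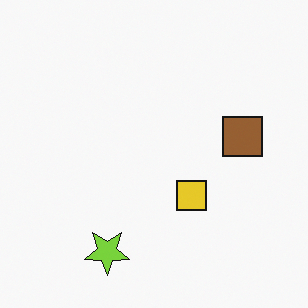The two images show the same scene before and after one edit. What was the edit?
The image was flipped vertically (top ↔ bottom).

The lime star is in the top of the first image and the bottom of the second — shapes on opposite sides of the horizontal midline have swapped in a mirror flip.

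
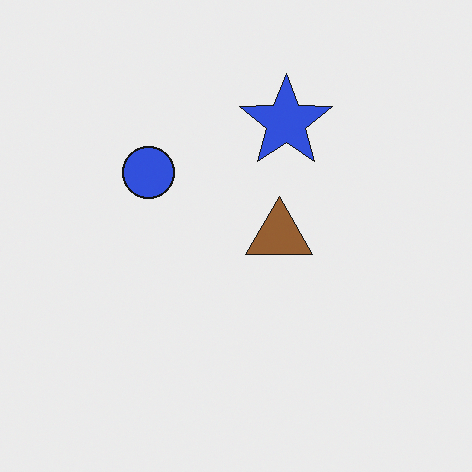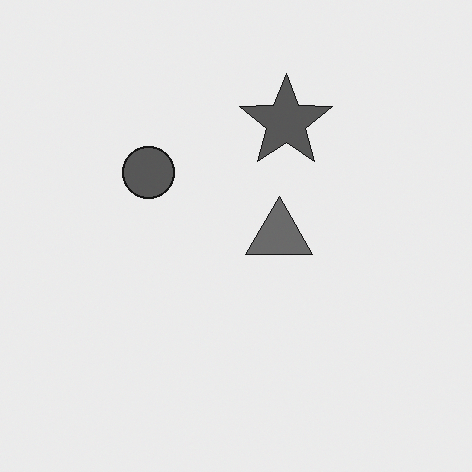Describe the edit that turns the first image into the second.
The second image is the first converted to grayscale.

All color is removed — every shape is now a shade of grey.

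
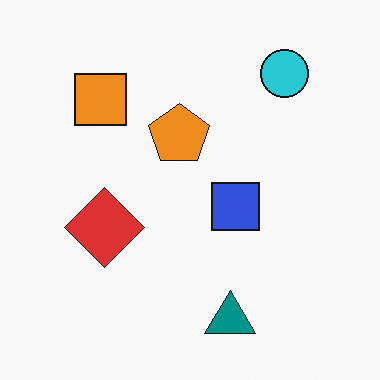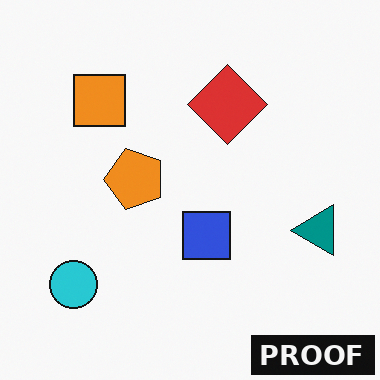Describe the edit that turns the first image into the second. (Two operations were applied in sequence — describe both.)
This is the original image transposed (reflected across the top-left ↔ bottom-right diagonal), then watermarked with the text "PROOF" in the lower-right corner.

Shapes have swapped their row and column positions — what was in the top-right is now in the bottom-left — a diagonal reflection. A dark label reading "PROOF" appears in the lower-right corner.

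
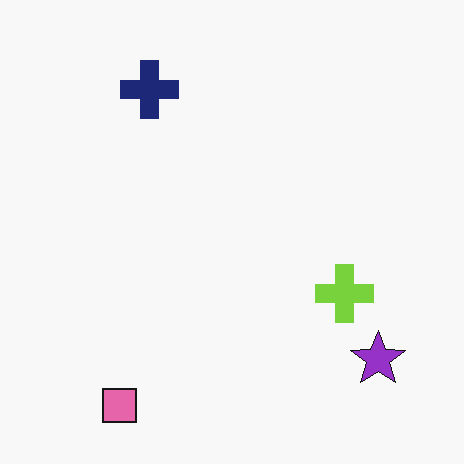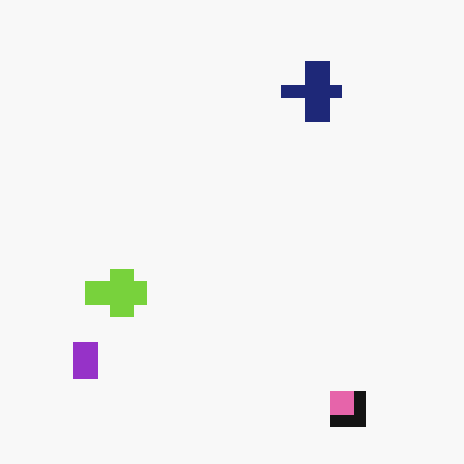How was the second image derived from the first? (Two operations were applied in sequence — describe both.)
Flipped horizontally (left ↔ right), then coarsely pixelated.

The purple star is in the bottom-right of the first image and the bottom-left of the second — shapes on opposite sides of the vertical midline have swapped in a mirror flip. Shapes are reduced to large square blocks; fine edges and outlines are lost — a downscale-then-upscale (mosaic) effect.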